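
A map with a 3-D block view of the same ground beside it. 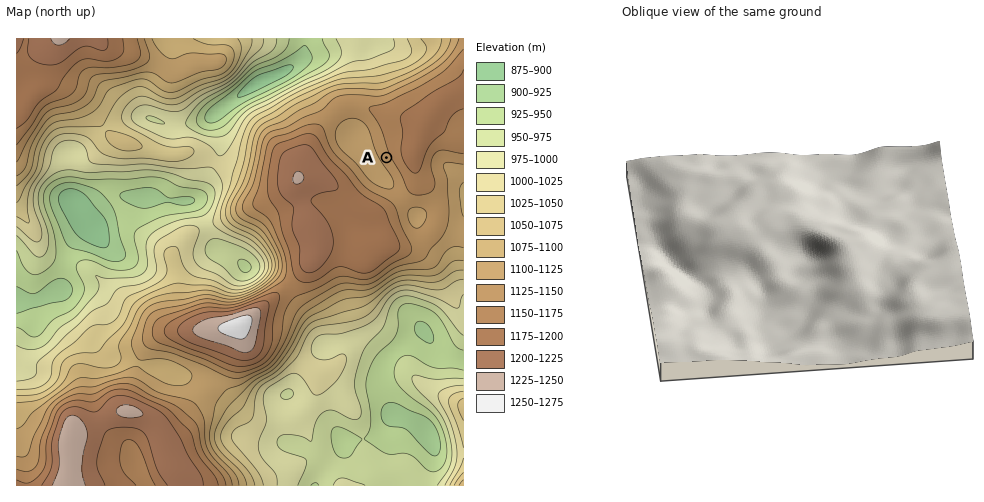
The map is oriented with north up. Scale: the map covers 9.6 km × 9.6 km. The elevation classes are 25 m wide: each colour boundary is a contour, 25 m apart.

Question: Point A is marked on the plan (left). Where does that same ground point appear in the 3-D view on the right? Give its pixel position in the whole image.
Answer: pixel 716 191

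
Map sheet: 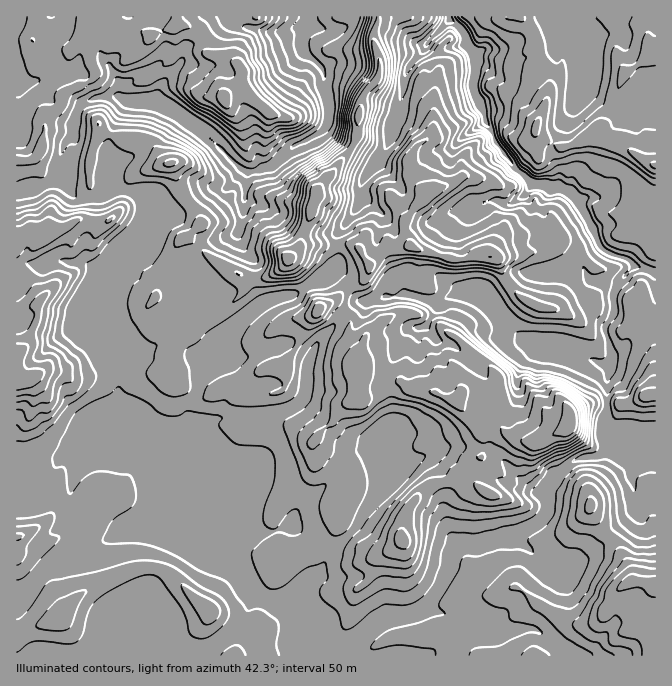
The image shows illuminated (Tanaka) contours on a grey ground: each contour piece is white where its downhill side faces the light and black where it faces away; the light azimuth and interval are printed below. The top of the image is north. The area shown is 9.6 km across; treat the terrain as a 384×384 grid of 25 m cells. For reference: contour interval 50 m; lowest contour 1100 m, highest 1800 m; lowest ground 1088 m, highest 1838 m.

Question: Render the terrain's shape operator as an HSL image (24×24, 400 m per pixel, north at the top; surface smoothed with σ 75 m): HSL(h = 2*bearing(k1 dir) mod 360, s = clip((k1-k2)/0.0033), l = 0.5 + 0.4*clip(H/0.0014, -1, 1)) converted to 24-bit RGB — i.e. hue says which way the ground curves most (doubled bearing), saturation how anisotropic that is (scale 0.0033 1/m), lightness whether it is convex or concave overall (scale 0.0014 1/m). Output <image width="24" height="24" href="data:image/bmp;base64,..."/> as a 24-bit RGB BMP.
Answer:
<image width="24" height="24" href="data:image/bmp;base64,Qk32BgAAAAAAADYAAAAoAAAAGAAAABgAAAABABgAAAAAAMAGAAATCwAAEwsAAAAAAAAAAAAAoFJqiI1QWJVjd3x/gIN6gHSAl1xWP48/oIZ6gnaEdYSBiGeEbZJdiV+okm2paYiUb5aJbZiQWJaFrmhUhjlWiXtDobA8WbdfZVmcyqbDXXKXbHt5gn59eW18oVqPqNvUTXmUkHWHjGqEd2l7r4diR3NHaIM7n3xMkGRggWlgh3ldX6qvaKbLwHrVXrltjZZsUoJgapdrw3+2hWOvZ35qZ1yPh9+3nlBffVR1l3ZjYoR1aWOMxXmLnVqKlqFvN5B+lHKmb3ShkZi8cq6WXkxmRWt926a6hoW6ZqtqV39ZYX9ZaGmZkHy4cb+1g0xQgGRkfWiLiJeaknuaUWZ9lGmrzHu/xdGWSpaYO4yPdYCcg6h9iUthfnJeP2dUasRWdpuwzIvZYG6hfHaSZntje4Jef21ggHl4eX6CdoV7gItvf2Z7n2V5MZtmc1af8ObVbUqNbDs+aXsxTmYkN5yuv2SfZqBURNVbalZHe3FLq1lmlHOBhnmJf4iFd3uBf39/fXyBe32DkH2EZF18gJSXuadtJXBp7KWeo0WZiFSaunaRi9rXEYW3f1OZ7u3XTYWUekaFcIhug5tubG+Ih36EiYF+dnZ/f3+AfH6AfYCAdnV+oFt/RZhIvLiJSlyDKoBI5Hu+eG63d85zsUE3VGgZGIR04+jNo0uxSVOqgpJiaYJlbHp9hn18i4KCeXeDgH9/gHR5hIFxcGVzo1uWoL6IUptad2d+Z3GBVXtAkGhSuntgozGB5pGSGncPDWcAhz1FeH9kt5FXQotKYnt2eIN2g3dxhHRnenxohYRoj4VuZG+XZ62z0X+WkGlFOHU+cWJYfVZNi4NNbbqra7nHvnDI99ToHXXHejhJenVEd7NVZL+wSIJmXX5qgGdtn3JmTZilim6vfmO0kLpSNINai1Ry3Ke7jV/GbjuoZarMmNfFW4CNKMTIcIDS1fbZwkDyNAb/4Kntm7PajXnPb36/YFWgeHqdirexWWepaZV+iF6fvnSyO5XCYU6Or7+DUm+ib6m/k3iujKd+ZJDBNLvvP70oo18efjcuKDFKqshoztZhOaBBjkiAf1+AgWtfoa5iiG5cYXx2X16LhZlKxVE4I3Rwuq2Zoo14VJqNRkOPpdZiUd89VR8lbl0+el9Bm6tLNFOGZrJR0oRVQIJjVlVxeWeDoHmAV5uBrYKlsl2YPIFgjXC9y2jpL/dtJsdr14LbsVbkEtDj2Ll5nUSDhitfuXFHYNSuas6vIjKhb6toh2bF5IWvM29yZGiCfZ+fr3iDb357jFtnwFVTUGUUCDsD9oNv6xBbFVUJkHkgnXInaXUuWyYxaOG0jL3dwoGhpVp8G1Six4W/QIoluI4fsyhnTH9yaYuDr3Jxdl95dsTTVXHi/0Tz2/HSEVU6kDlO8IWWRl0qsGQewUTzN1DRK/wzVGQkcIg5YLqjPhC/kVYXuIDNcmrAr2alMZszUYFjSFqq3Hl8Sp8oNhlXd+rg+6y3IVi+VZLnnmXPq5v3Y7PqN1yny5/ezWi3bl61nbvHMwyd0zpVf7u8d1DBkp7jkmLu+sX4LlTCT3hqiMxTuaXQGkaDeVkz2zQs5cGKBk8+mCZF6bBhfoAkPWo2PoU0zbNOdGC8wsukZQiAi7J+j4l+QGAjoIghmGktW30zoigteno5adkxS449IjSWZJzQU2jU+9fQGUdwQZvRxy+c7sLnllngStDXVP++MyQAUR8GT604fI5all443oPdMJeY0l1wXWN9RVOz1dr20d70byCrlDYSDk8HFno54IKf/5q5AjEt6qyXaqJARH/MZM50MwAd4+20N23DX4FDkz2boeTtm2VGy5ZDeSOoct7hmL7dbch6cxcYLwQUutRZznpEGHcKATIf/8qxG3iSHX5n8LiyE7p8kgCMcVfr3OKoIFLV0afsZa67hn5dVpWe13h9AJBOya4dU0wXUxYMlA9Bo+PkVJji0Pf7z8T1AwBZ+/LK2UE/FD5cy96AirhnIgEyasBa4byRNF93Q4hZtm1ndoV4Znpjl5xb126tnC+hmaxHK2ymg8/Zt8R1z+l9QnZenVheOA9mMK2C/9PMACtR1sWgwZdhAAScpaxliq9suFuOPUhqx6F/g4FknmCHY2ulurpreTWry4+2SIpuMIJOYsme3+a1a019QjJjnTe9LjKG9f/METqCHLkl4F1SGgMwsbdjiKZnmWBvRUt5cb91u3GiTG24VVd9r4OBcZOnYXytyGnOZ8isSJVO3z8f0ig8KWCTpk5FHkpr/+e02yXdAOegdABVi6rigs6xYryCi1qSXFWbSrNLh6pu"/>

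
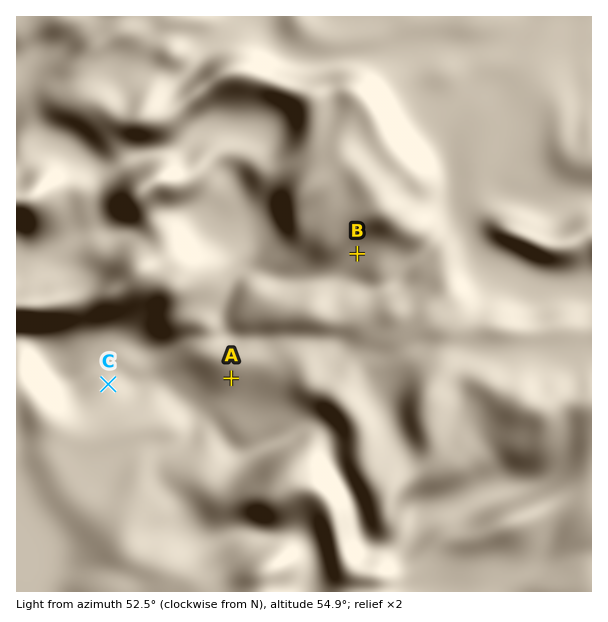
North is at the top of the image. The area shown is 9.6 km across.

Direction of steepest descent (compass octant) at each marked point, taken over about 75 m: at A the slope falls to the SW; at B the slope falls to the S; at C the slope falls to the N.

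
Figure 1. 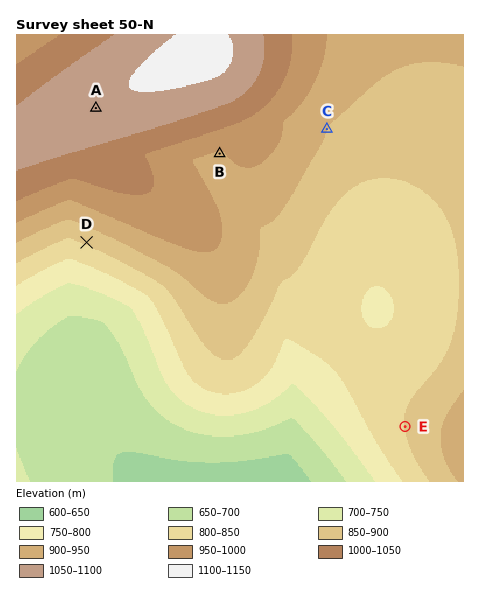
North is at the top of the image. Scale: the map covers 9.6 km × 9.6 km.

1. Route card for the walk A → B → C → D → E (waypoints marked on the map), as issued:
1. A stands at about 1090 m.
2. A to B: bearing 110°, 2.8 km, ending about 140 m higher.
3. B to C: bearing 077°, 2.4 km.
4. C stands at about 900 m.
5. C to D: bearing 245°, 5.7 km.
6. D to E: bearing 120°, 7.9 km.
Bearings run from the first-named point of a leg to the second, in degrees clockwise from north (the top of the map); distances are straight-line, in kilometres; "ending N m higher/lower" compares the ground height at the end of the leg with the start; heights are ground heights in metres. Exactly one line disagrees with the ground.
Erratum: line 2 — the sense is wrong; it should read lower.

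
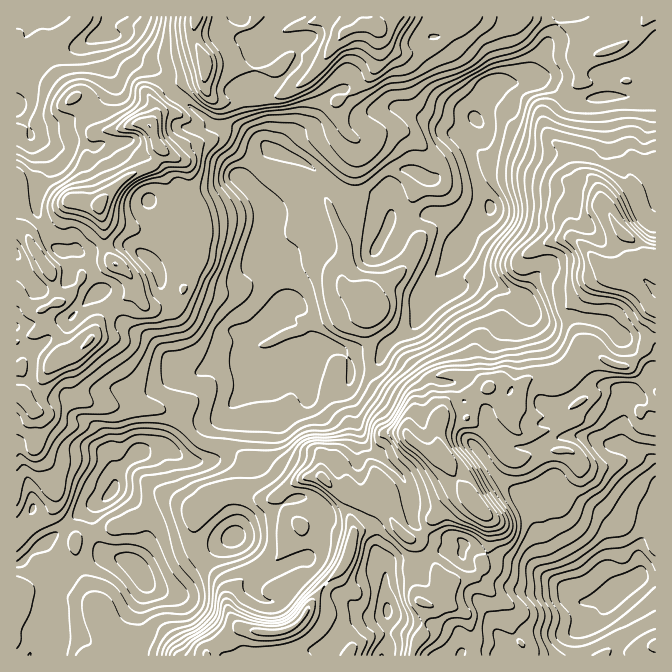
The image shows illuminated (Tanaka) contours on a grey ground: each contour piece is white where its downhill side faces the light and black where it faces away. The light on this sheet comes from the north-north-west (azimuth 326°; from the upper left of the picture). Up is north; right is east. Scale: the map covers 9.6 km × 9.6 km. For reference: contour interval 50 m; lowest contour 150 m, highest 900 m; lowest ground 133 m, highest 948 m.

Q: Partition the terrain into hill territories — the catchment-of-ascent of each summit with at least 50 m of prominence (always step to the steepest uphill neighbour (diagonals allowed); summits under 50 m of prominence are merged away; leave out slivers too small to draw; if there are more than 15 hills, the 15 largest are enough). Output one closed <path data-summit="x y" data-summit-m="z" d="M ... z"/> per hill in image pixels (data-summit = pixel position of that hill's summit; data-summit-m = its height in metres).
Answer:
<path data-summit="442 453" data-summit-m="948" d="M480 279l-8 0-44 25-12 19-8 8-14 8-10 12-9-3-11 0-12 5-7 0-11-7-12 0-12 10-1-13-5-13-10-7-12 0-20 10-13 0-5 5-1 17 5 12 9 4 15 0 16-13 10-2 10 2 3 2-3 23 2 6 8 4 19 0 10-7 1 9 6 12 2 16 10 22 28 23 9 9 3 6 8 41 16 12 30 5 4 4-1 3 1 12 20 18 21 8 22 5 35-2 15 12 20-2 17-11 23-10 18 1 1-207-6 1-4-10-41-40-20-5-15 0-11 5-12 0-13-8-3-8-7-9z"/><path data-summit="98 205" data-summit-m="884" d="M17 109l-1 99 12 0 7-4 3 11 6 12 2 11 14 13 15-2 5 4 8 0 10-5 16-4 13 0 10 5 13 10 9 13 2 16 10 24 2 20 6 30 10 7 8 4 28-12 9 0 13 7 1-3-5-10 3-20 3-2 13 0 6-4 3-2 0-14 13-10 0-5-10-23-13-20 0-17 5-25-7-15-20-20-5 0-19 10-28 3-7-7-6-1-17-22-22-8-10-12-21 2-6 3-10 0-8-3-23 3-15-5-11-6-5-13z"/><path data-summit="617 267" data-summit-m="899" d="M542 79l-14 4-38 1-9 14-7 17 2 5-12 15 0 7 12 36 15 30-22 22-8 22-37 35 0 10 6 7 42-25 8 0 44 19 7 9 3 8 13 8 12 0 11-5 15 0 20 5 41 40 4 10 5-2 1-196-7-10-5-22 2-13 3-7 2-23-27-4-54 3z"/><path data-summit="374 307" data-summit-m="446" d="M307 164l-3 1-16 33-24 14 2 6-5 20 0 17 10 13 13 30 0 5-13 10 0 14 11-4 12 0 6 3 8 11 2 19 12-10 12 0 11 7 7 0 12-5 11 0 9 3 10-12 14-8 8-8 12-18-4-8 0-10 37-35 8-22-4-1-11-10-16-5-11 0-15 5-15-1-5 1-1-9-7-9-17-7-5 2-14-2z"/><path data-summit="405 535" data-summit-m="775" d="M300 356l-15 3-13 12-15 0-11 19-24 28-18 8-24 22-7 4 17 9 39-2 14 9 1 17-5 15-3 34 16-15 43-21 10 0 15 6 12 10 10-3 10 0 13 8 11 11 0 22 8 16 1-4 9-3 16 0 10 7 4-8 11-7 13-4 14 2 2-6-4-4-30-5-16-12-8-41-3-6-9-9-28-23-10-22-2-16-6-12 0-8-11 6-19 0-8-4-2-6 3-23z"/><path data-summit="262 632" data-summit-m="866" d="M324 508l-3 17-13 32-11 2-6 5 5 10 0 6-10 14-11 7-10 0-11-9-1-7 5-5-2-10-13-23-9-11-42 28-18 17-12 5-8 0-9-5-6 27 4 34-5 13 192 1 3-9 15-21 12-7 24-3 4-4-4-24 2-13-10-23 0-22-11-11-13-8-10 0-10 3z"/><path data-summit="90 340" data-summit-m="756" d="M75 249l-9 3 3 10 0 15 9 9 15 9-35 36-14 12-15 4 4 8 0 22-2 1 3 9 10 9 21 2 6 12 7 8 9 3 11 9 13 25 4 23 1-5 19-19 22-8 7 0 10 5 6-3 24-22 18-8 24-28 10-20-22-9-9 0-30 12-25-14-21-21-19-9-26-26-6-11 1-2-1-7-9-21-5-8z"/><path data-summit="377 27" data-summit-m="830" d="M437 16l-152 0-13 10-8 11 2 6 8 3 24-8 1 17-3 10-22 23-10 2 4 3 3 24-3 30 6 4 8 2 15-19 16-11 10-21 9-9 8-4 5 2 8 12 9 8 38-3 32 13 15 10 15 3 14-14-2-3 2-9 13-23-5-1-8-7-10-19-19-20-13-3z"/><path data-summit="205 62" data-summit-m="841" d="M284 16l-174 0-6 16 14 4 8 7 5 12 9 9 20 9 12 20 38 30 7 3 20 2 30 18 4-29-3-24-4-3 10-2 22-23 3-10-1-17-24 8-7-2-3-4 4-10 12-9z"/><path data-summit="422 602" data-summit-m="760" d="M457 549l-22 4-10 6-8 12-10 3-19 2-2 2-2 10 4 16 0 40-5 10 1 2 76 0 4-5 6-2 20 2 8 5 7 0 1-11 16-12 18-2 24 3 16-5 28-25 6-14 0-2-14 10-8 3-15 0-15-12-13 2-32-2-33-11-20-18-1-8z"/><path data-summit="150 125" data-summit-m="850" d="M107 33l-6 0 2 22 8 18 0 14-5 10-9 9-13 8-50 17-3 2 3 5 23 8 10 0 5-3 26 3 6-3 21-2 10 12 22 8 7 7 5 10 5 5 6 1 7 7 28-3 19-10 5 0 3 3 20-25 11-6-36-22-20-2-7-3-23-20-10-5-8-8-9-17-20-9-9-9-5-12-8-7z"/><path data-summit="74 98" data-summit-m="614" d="M50 16l-15 0-11 22-8 9 0 61 10 14 4 11 15-7 27-7 18-8 16-14 5-10 0-14-8-18-2-20-3-1-23 14-18 0-7-4-4-6 0-10z"/><path data-summit="650 17" data-summit-m="413" d="M655 16l-95 0-4 14-12 18-13 32 11-1 28 20 22 0 13-3 1-24 28-11 22-18z"/><path data-summit="48 270" data-summit-m="736" d="M35 204l-19 6 0 45 20 32-7 13-13 12 0 16 12 18 9 0 13-8 43-43-15-9-9-9-1-22-3-4-8-2-11-11-2-11-6-12z"/><path data-summit="115 263" data-summit-m="752" d="M127 244l-13 0-33 9 5 4 7 11 6 22-1 2 6 11 26 26 19 9 21 21 10 5-7-32-2-20-10-24-2-16-9-13z"/>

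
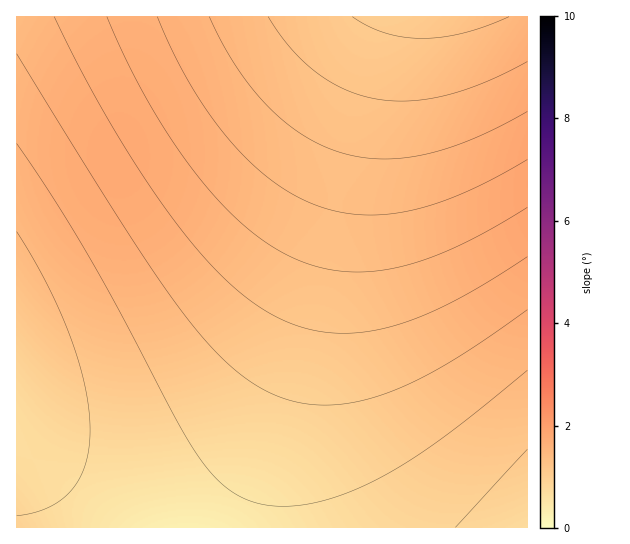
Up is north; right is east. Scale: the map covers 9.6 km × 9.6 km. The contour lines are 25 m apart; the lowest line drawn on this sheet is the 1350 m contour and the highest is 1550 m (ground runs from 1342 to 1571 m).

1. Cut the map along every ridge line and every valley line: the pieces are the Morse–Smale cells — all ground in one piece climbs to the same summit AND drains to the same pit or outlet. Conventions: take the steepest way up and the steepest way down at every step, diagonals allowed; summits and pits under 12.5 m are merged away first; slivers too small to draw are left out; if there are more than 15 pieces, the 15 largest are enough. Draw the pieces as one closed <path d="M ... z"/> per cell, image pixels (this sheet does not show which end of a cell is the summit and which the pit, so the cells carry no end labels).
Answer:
<path d="M389 16l-373 1 1 511 251-1 1-24 6-29 34-136 42-189 21-82z"/><path d="M527 16l-137 0-2 2-21 68-22 85-36 167-34 136-6 29 0 25 259-1z"/>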